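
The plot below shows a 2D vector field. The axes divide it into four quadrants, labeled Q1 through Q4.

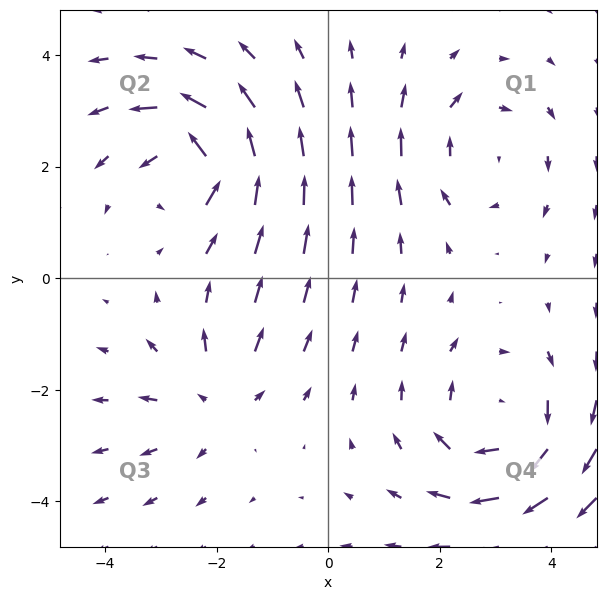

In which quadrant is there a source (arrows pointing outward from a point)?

The source sits at approximately (-2.0, -2.2), which lies in quadrant Q3. The divergence there is about +3, positive as expected for a source.

Q3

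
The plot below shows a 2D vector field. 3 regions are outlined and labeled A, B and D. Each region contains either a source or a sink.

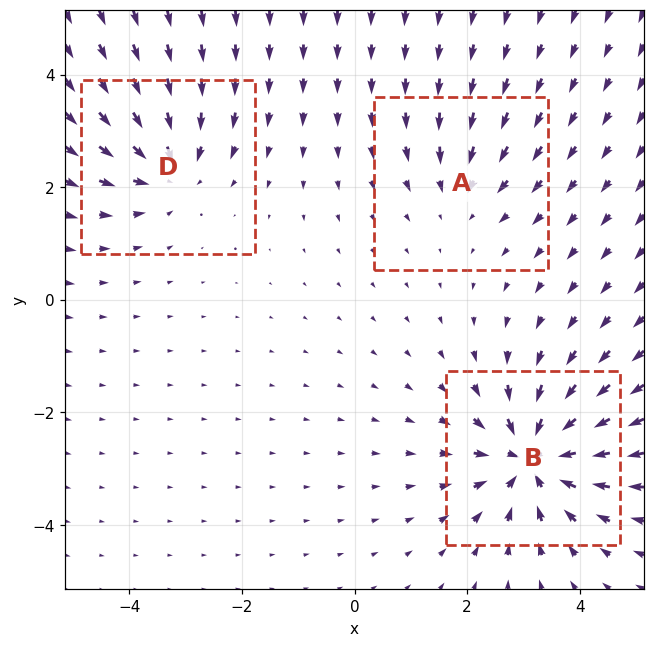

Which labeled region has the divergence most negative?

B

Divergence at each region's feature centre — A: about -2, B: about -6, D: about -4. Region B is most negative.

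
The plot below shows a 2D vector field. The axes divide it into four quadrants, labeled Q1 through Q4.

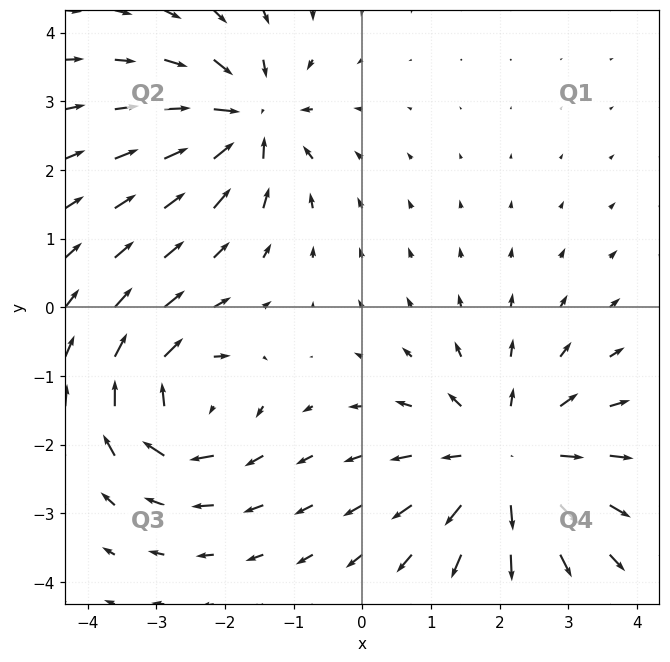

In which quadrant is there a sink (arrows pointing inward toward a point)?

Q2

The sink sits at approximately (-1.7, 2.7), which lies in quadrant Q2. The divergence there is about -5, negative as expected for a sink.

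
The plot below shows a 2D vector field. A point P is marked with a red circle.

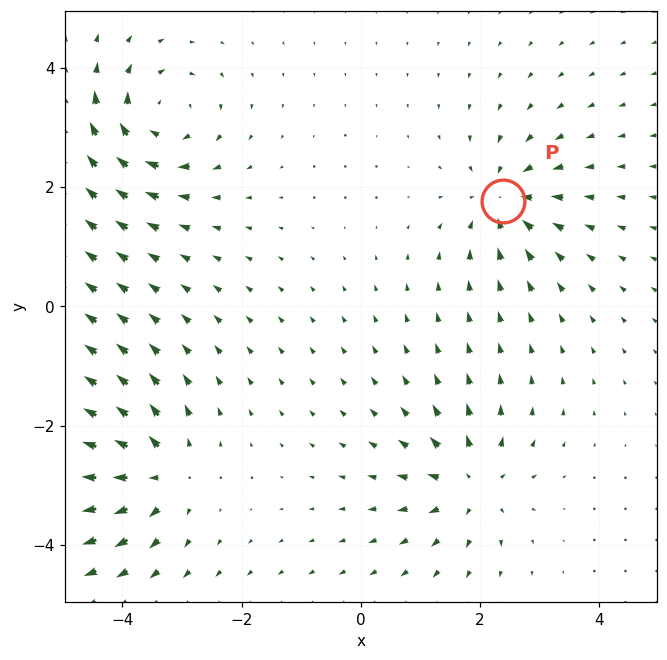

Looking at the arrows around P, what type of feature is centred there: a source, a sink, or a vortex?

At P (2.4, 1.8) the arrows converge inward. Divergence about -5, curl ≈0 — negative divergence with near-zero curl is a sink.

sink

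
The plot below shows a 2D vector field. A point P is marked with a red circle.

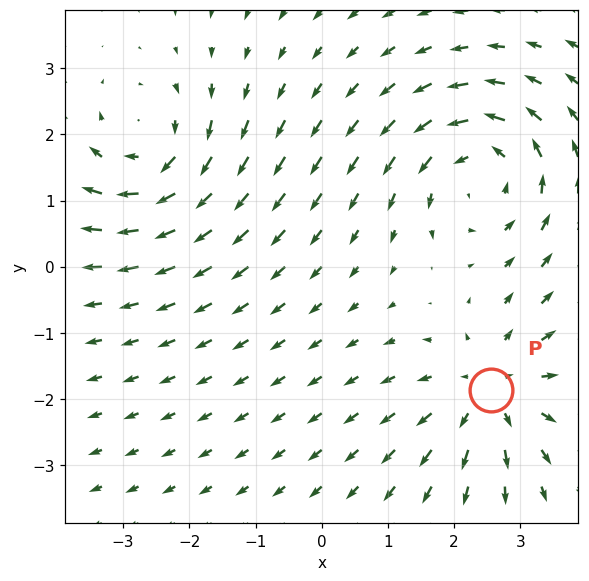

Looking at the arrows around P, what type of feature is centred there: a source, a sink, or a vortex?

At P (2.6, -1.9) the arrows spread outward. Divergence about +3, curl ≈0 — positive divergence with near-zero curl is a source.

source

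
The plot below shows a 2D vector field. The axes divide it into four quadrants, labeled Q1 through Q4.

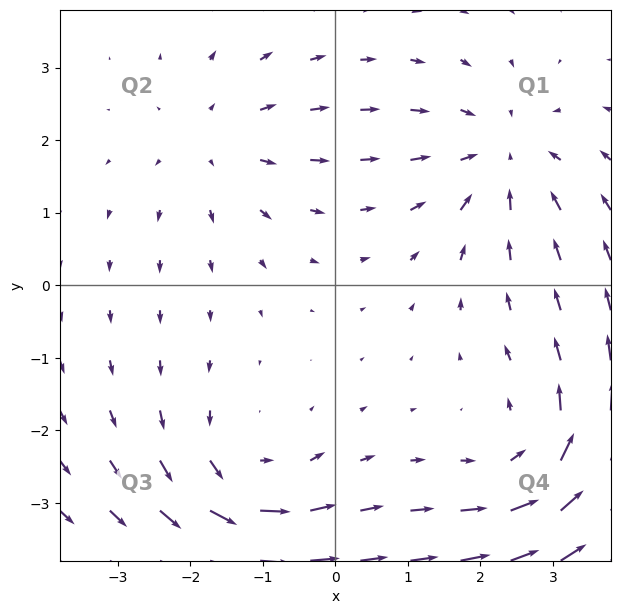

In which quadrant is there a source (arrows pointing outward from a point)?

The source sits at approximately (-1.6, 2.0), which lies in quadrant Q2. The divergence there is about +2, positive as expected for a source.

Q2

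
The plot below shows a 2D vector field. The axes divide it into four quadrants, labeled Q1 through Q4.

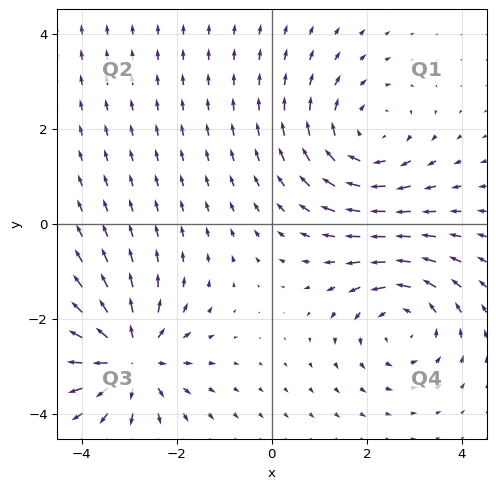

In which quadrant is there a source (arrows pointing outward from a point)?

Q3

The source sits at approximately (-3.0, -2.8), which lies in quadrant Q3. The divergence there is about +5, positive as expected for a source.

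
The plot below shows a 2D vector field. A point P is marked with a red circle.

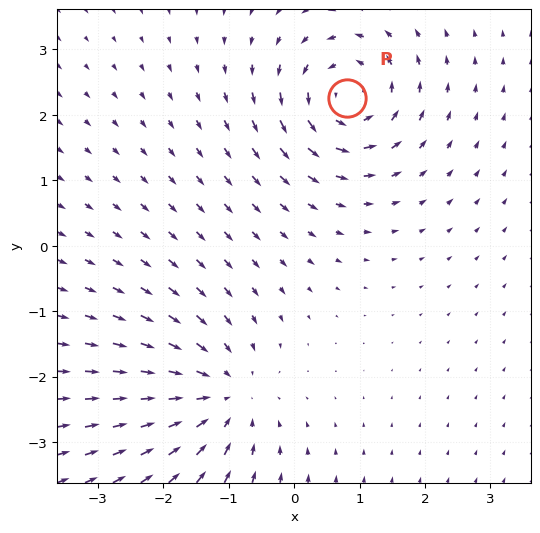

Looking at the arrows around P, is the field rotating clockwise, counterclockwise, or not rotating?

counterclockwise

Near P at (0.8, 2.3) the arrows circulate counterclockwise. The curl (z-component) there is about +6; positive curl means counterclockwise rotation.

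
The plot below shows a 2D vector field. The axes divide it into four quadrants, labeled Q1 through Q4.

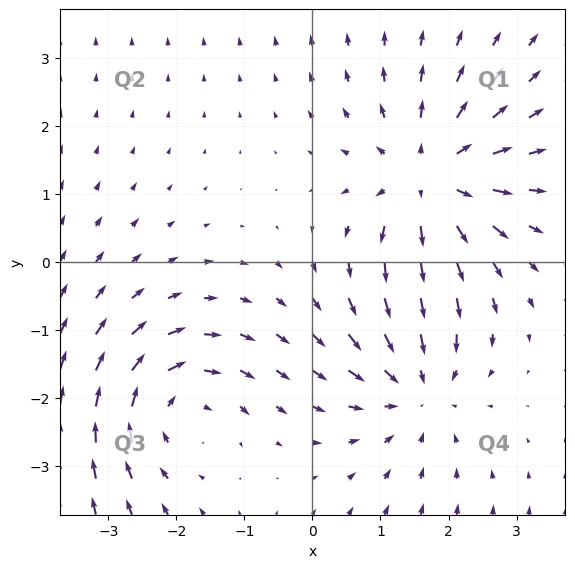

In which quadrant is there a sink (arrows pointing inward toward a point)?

Q4

The sink sits at approximately (1.5, -1.8), which lies in quadrant Q4. The divergence there is about -3, negative as expected for a sink.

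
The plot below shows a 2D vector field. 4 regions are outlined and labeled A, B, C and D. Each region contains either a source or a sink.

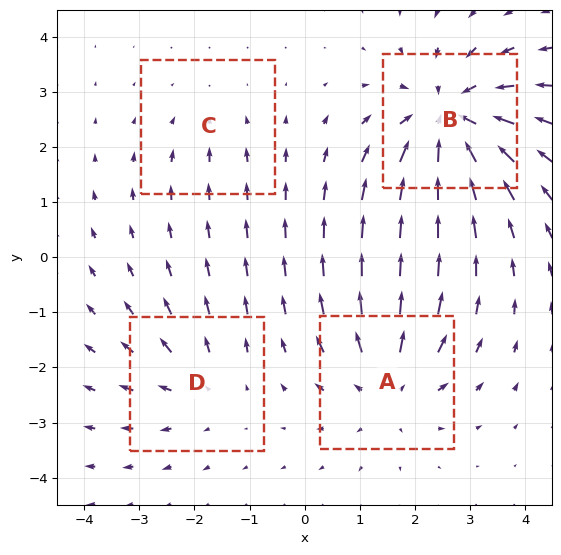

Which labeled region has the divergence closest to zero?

C

Divergence at each region's feature centre — A: about +4, B: about -6, C: about -2, D: about +3. Region C is closest to zero.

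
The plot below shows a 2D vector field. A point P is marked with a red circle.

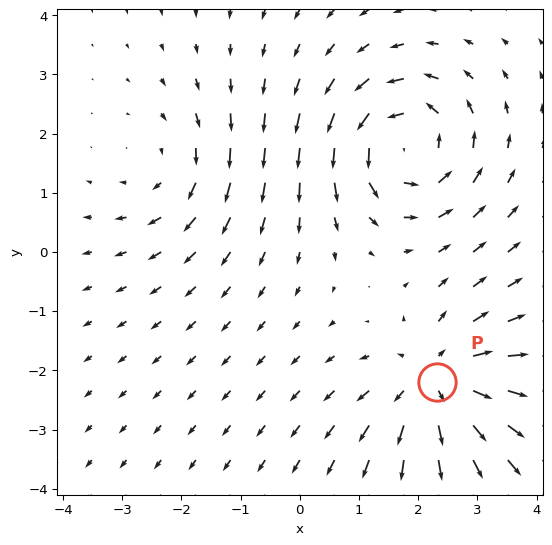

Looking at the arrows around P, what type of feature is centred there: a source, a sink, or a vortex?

source

At P (2.3, -2.2) the arrows spread outward. Divergence about +5, curl ≈0 — positive divergence with near-zero curl is a source.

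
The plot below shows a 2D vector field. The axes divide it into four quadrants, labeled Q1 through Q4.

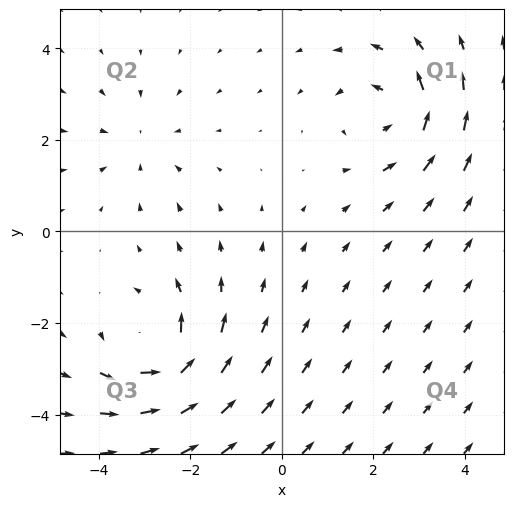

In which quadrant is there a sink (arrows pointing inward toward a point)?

Q2

The sink sits at approximately (-3.1, 1.9), which lies in quadrant Q2. The divergence there is about -2, negative as expected for a sink.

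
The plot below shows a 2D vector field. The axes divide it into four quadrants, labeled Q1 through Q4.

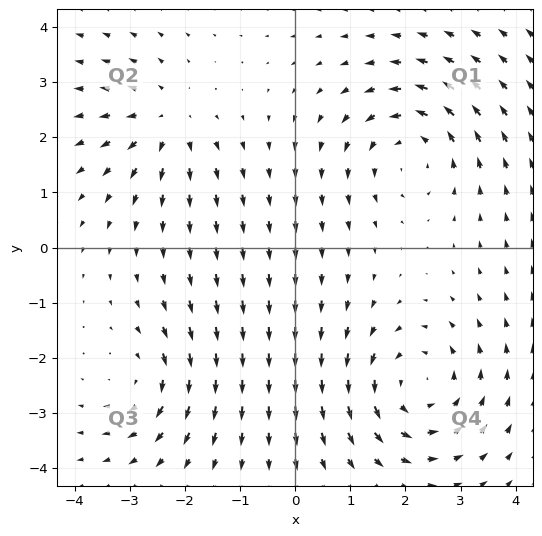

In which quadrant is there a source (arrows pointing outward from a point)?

Q2

The source sits at approximately (-2.4, 2.3), which lies in quadrant Q2. The divergence there is about +3, positive as expected for a source.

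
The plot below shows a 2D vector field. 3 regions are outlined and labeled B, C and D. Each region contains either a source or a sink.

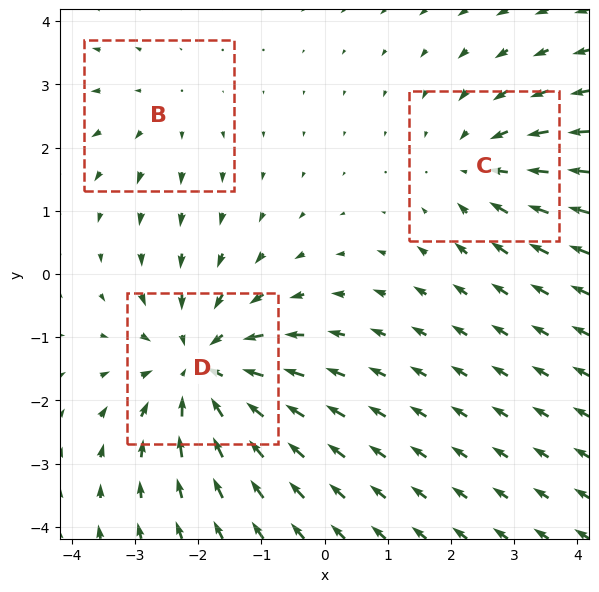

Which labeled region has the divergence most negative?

Divergence at each region's feature centre — B: about +2, C: about -3, D: about -4. Region D is most negative.

D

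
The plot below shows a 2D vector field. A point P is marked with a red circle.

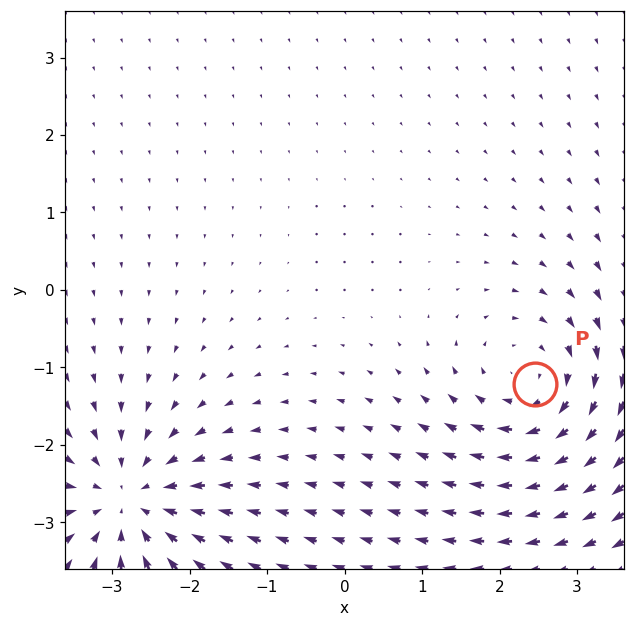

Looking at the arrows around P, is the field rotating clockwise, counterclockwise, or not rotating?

Near P at (2.5, -1.2) the arrows circulate clockwise. The curl (z-component) there is about -4; negative curl means clockwise rotation.

clockwise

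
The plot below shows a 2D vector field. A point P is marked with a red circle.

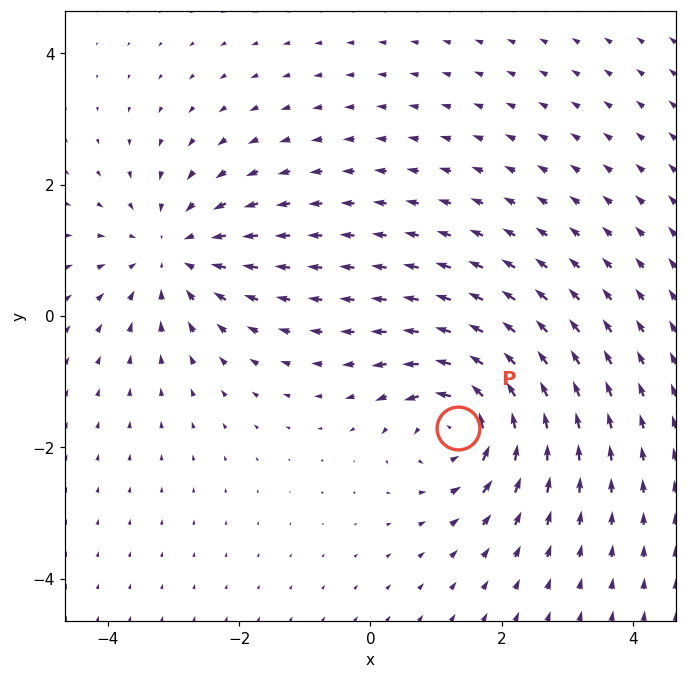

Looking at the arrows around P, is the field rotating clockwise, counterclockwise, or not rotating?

Near P at (1.3, -1.7) the arrows circulate counterclockwise. The curl (z-component) there is about +7; positive curl means counterclockwise rotation.

counterclockwise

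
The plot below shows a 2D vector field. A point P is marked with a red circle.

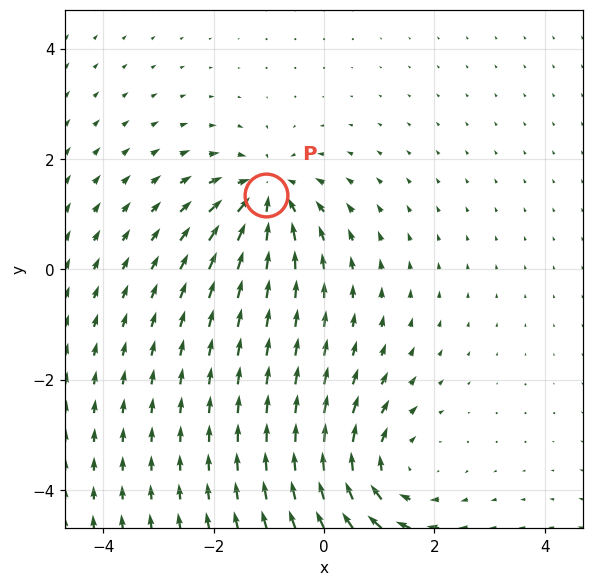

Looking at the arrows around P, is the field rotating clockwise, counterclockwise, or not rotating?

Near P at (-1.1, 1.3) the arrows show no circulation. The curl there is ≈0.

not rotating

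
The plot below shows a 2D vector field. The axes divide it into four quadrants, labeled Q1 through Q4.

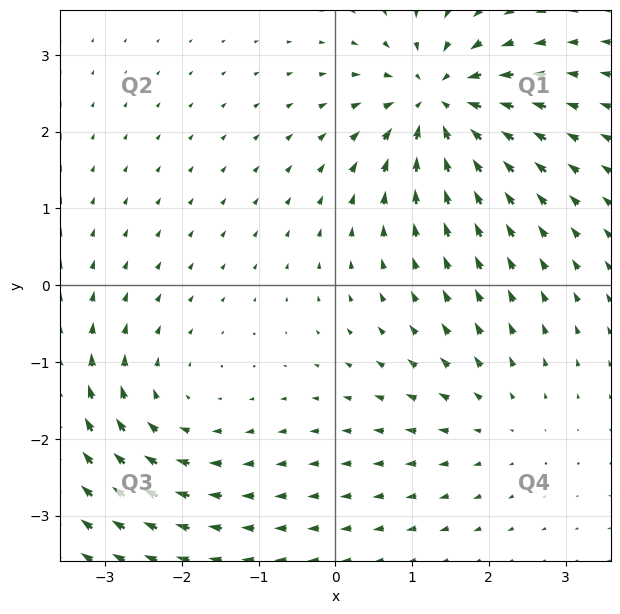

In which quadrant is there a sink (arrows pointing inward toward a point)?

The sink sits at approximately (1.3, 2.4), which lies in quadrant Q1. The divergence there is about -6, negative as expected for a sink.

Q1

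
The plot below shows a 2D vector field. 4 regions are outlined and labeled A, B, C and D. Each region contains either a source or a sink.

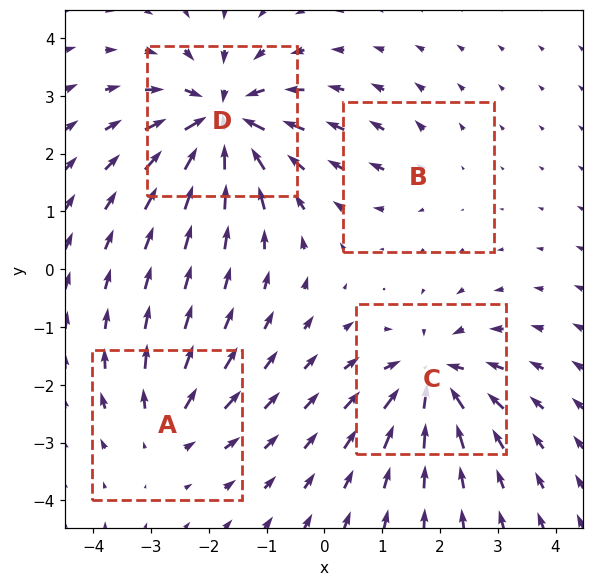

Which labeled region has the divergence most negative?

Divergence at each region's feature centre — A: about +4, B: about +2, C: about -6, D: about -8. Region D is most negative.

D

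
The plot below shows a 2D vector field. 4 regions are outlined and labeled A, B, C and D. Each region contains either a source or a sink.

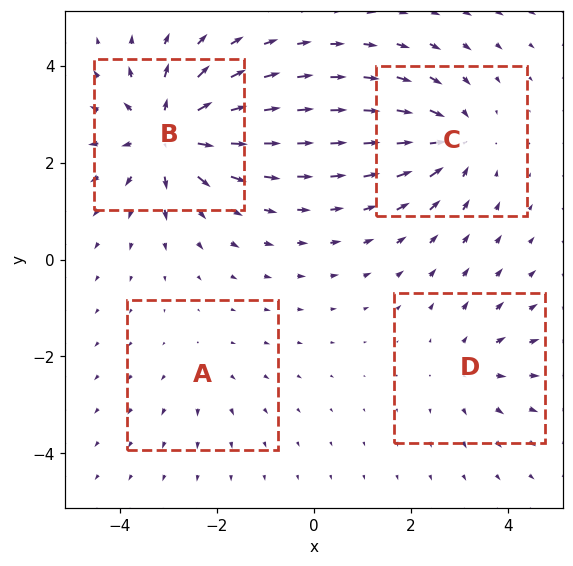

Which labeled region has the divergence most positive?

Divergence at each region's feature centre — A: about +2, B: about +7, C: about -5, D: about +3. Region B is most positive.

B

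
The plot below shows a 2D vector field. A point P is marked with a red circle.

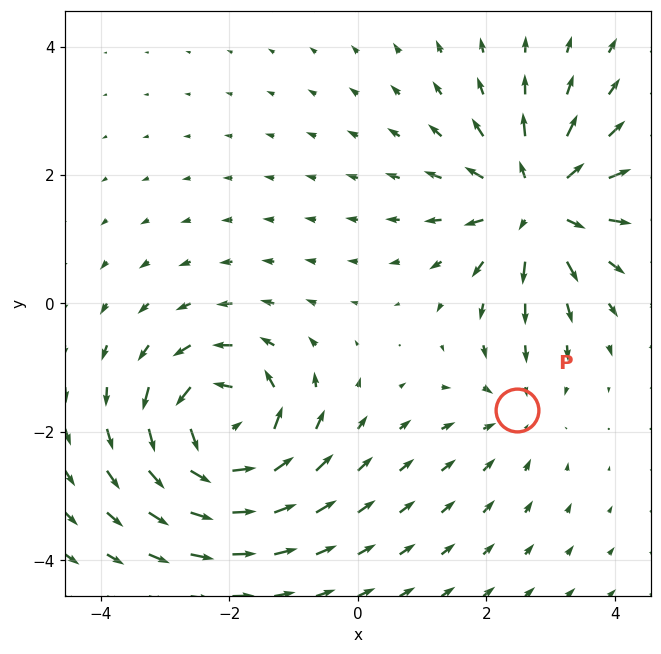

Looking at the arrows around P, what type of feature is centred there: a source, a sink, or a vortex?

sink

At P (2.5, -1.7) the arrows converge inward. Divergence about -2, curl ≈0 — negative divergence with near-zero curl is a sink.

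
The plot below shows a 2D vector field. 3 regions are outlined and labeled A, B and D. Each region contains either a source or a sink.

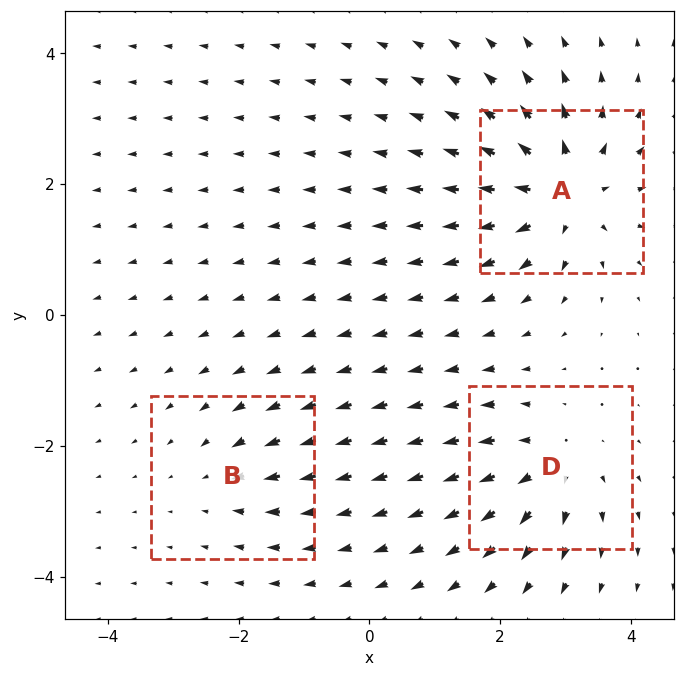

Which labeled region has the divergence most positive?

Divergence at each region's feature centre — A: about +6, B: about -2, D: about +4. Region A is most positive.

A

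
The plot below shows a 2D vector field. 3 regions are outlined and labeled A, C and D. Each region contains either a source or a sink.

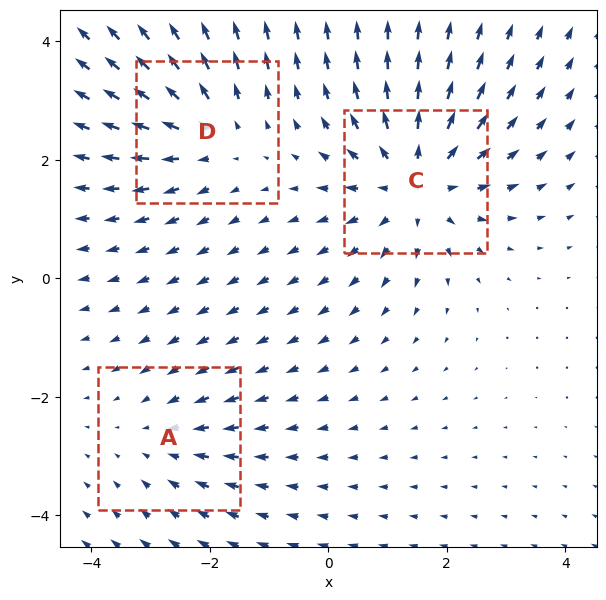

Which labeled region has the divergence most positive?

C

Divergence at each region's feature centre — A: about -2, C: about +4, D: about +3. Region C is most positive.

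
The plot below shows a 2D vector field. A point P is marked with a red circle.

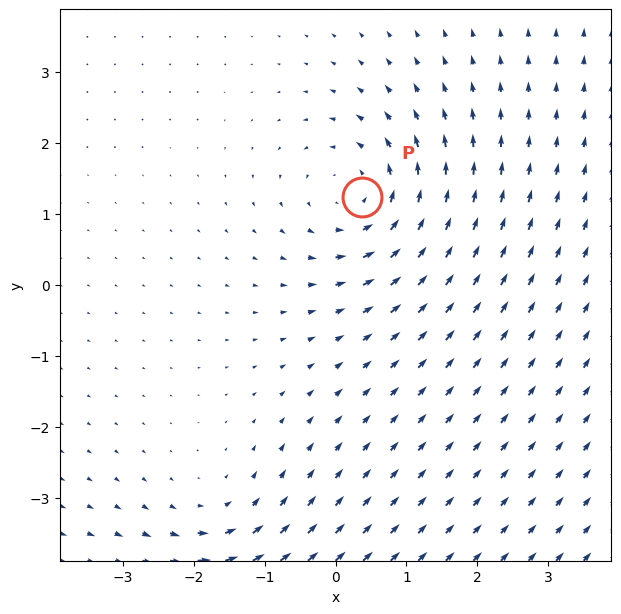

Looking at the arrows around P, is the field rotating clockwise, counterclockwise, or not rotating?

Near P at (0.4, 1.2) the arrows circulate counterclockwise. The curl (z-component) there is about +4; positive curl means counterclockwise rotation.

counterclockwise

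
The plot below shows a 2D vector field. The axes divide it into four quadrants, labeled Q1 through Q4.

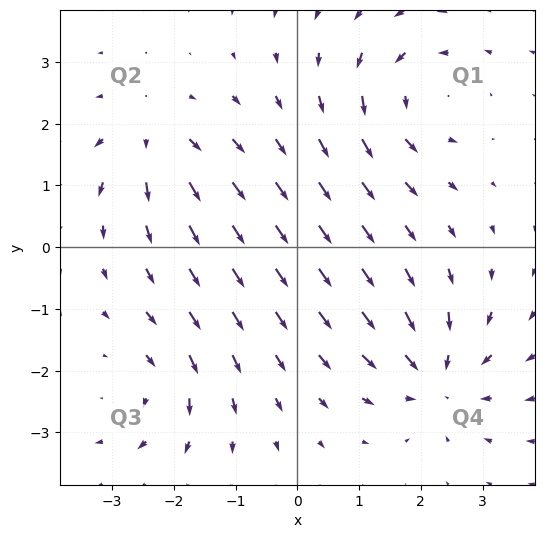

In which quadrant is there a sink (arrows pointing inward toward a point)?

The sink sits at approximately (2.3, -2.1), which lies in quadrant Q4. The divergence there is about -6, negative as expected for a sink.

Q4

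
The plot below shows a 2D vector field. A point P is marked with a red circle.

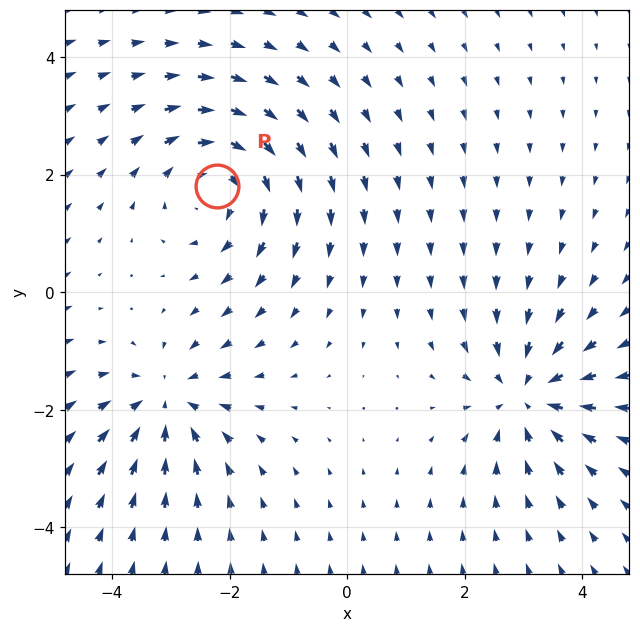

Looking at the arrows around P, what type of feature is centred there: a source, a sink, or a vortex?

vortex

At P (-2.2, 1.8) the arrows circulate clockwise. Divergence ≈0, curl about -4 — near-zero divergence with nonzero curl is a vortex.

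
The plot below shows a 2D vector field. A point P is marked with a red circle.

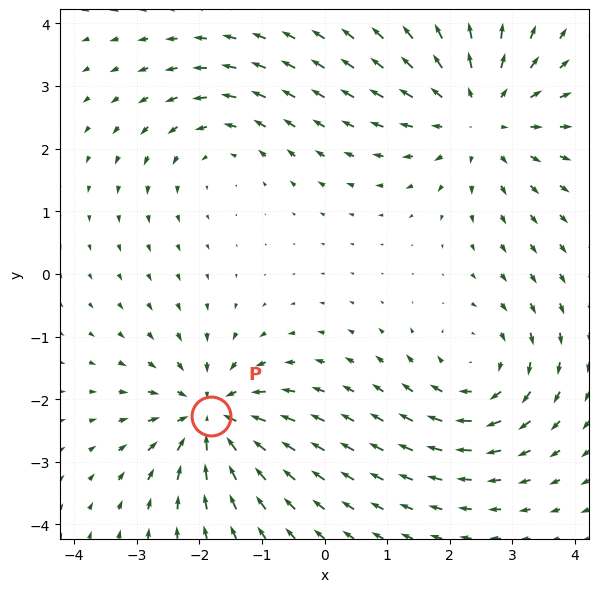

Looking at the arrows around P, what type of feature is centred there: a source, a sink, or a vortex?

At P (-1.8, -2.3) the arrows converge inward. Divergence about -5, curl ≈0 — negative divergence with near-zero curl is a sink.

sink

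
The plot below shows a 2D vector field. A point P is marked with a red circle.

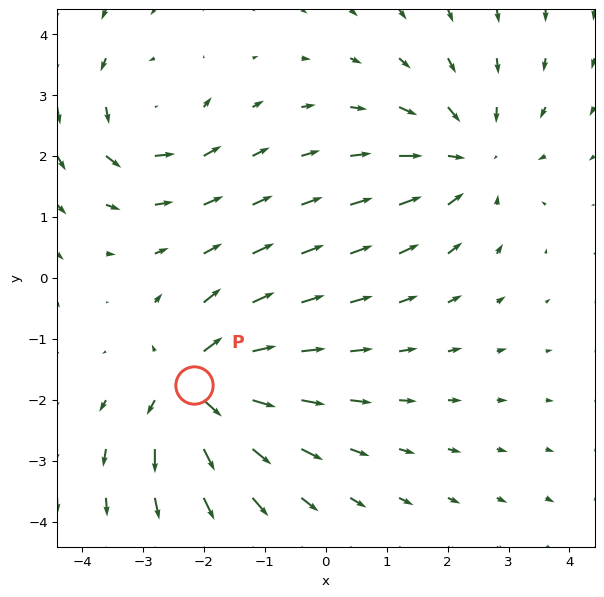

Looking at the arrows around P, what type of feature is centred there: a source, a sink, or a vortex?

source

At P (-2.2, -1.8) the arrows spread outward. Divergence about +6, curl ≈0 — positive divergence with near-zero curl is a source.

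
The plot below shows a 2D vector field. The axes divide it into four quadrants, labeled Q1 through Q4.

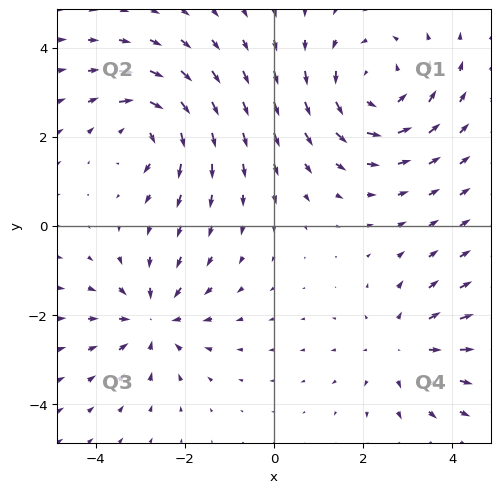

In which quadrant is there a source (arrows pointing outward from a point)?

Q4

The source sits at approximately (2.9, -2.7), which lies in quadrant Q4. The divergence there is about +3, positive as expected for a source.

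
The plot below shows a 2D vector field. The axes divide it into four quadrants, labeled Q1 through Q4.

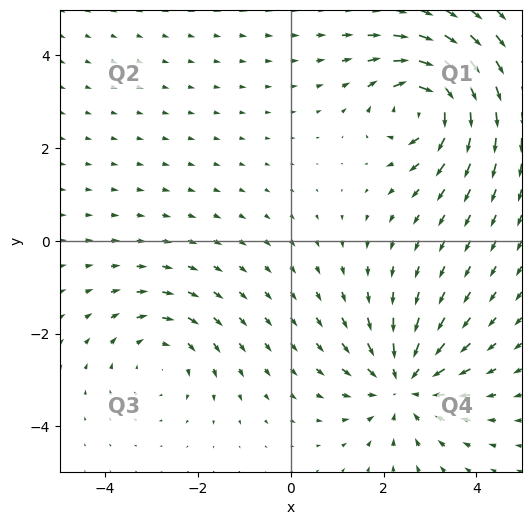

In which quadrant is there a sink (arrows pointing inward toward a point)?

Q4

The sink sits at approximately (2.4, -3.1), which lies in quadrant Q4. The divergence there is about -4, negative as expected for a sink.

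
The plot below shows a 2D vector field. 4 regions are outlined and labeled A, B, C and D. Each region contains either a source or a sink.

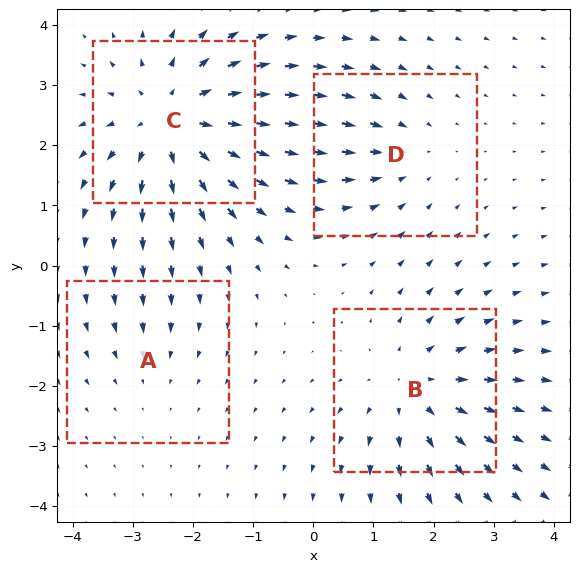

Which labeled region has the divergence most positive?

C

Divergence at each region's feature centre — A: about -2, B: about +4, C: about +5, D: about -2. Region C is most positive.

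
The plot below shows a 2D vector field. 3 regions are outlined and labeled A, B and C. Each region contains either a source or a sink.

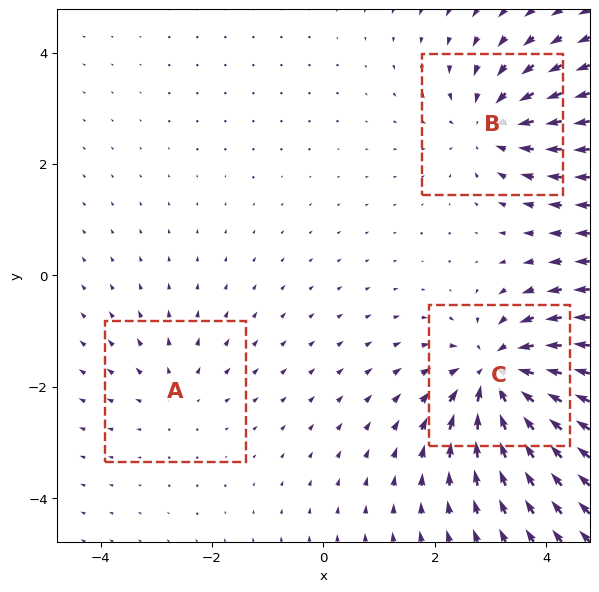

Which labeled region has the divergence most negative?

Divergence at each region's feature centre — A: about +2, B: about -3, C: about -5. Region C is most negative.

C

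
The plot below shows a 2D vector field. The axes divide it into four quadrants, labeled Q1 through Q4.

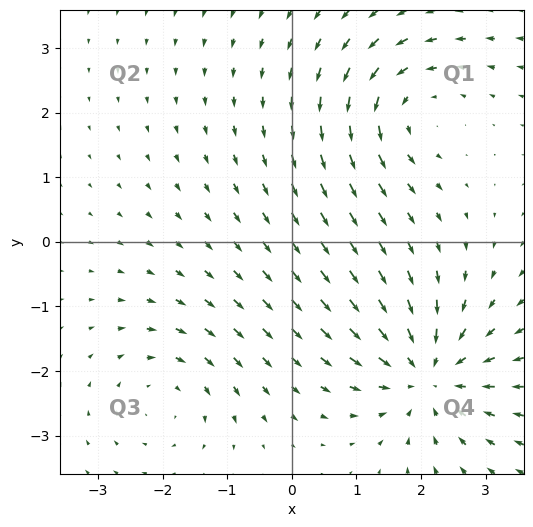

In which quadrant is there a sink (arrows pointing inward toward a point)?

The sink sits at approximately (2.1, -2.1), which lies in quadrant Q4. The divergence there is about -5, negative as expected for a sink.

Q4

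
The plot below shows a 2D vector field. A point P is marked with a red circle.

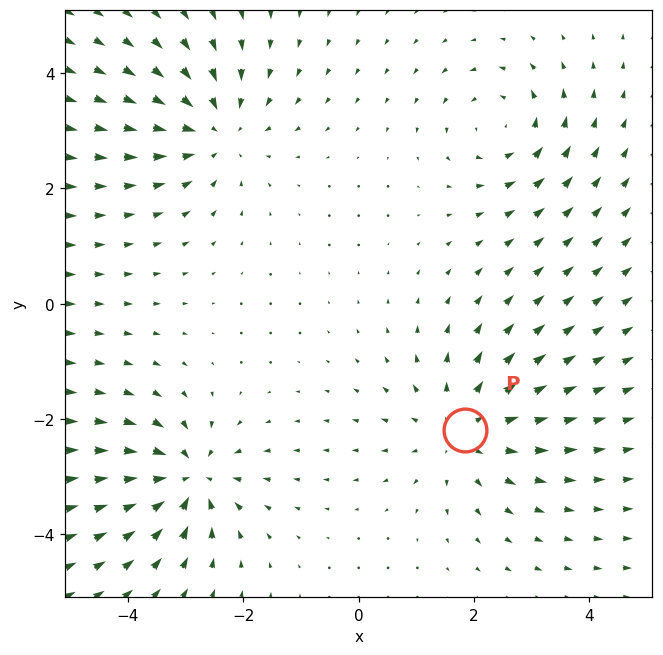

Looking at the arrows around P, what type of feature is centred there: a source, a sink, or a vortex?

source

At P (1.8, -2.2) the arrows spread outward. Divergence about +4, curl ≈0 — positive divergence with near-zero curl is a source.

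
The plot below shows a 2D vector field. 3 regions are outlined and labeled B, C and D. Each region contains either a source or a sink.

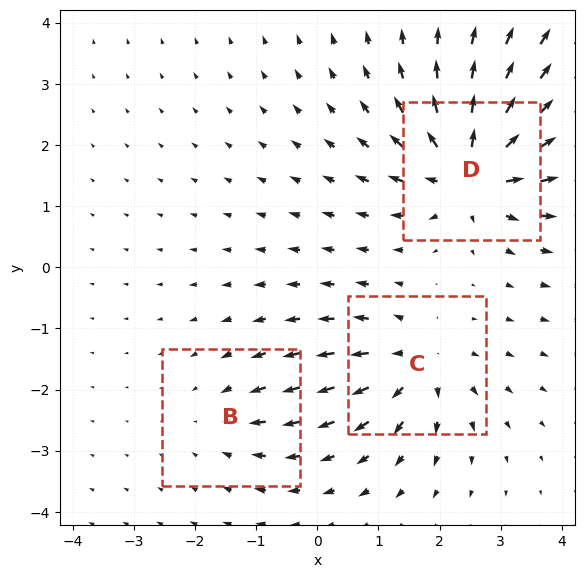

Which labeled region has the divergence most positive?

D

Divergence at each region's feature centre — B: about -2, C: about +4, D: about +6. Region D is most positive.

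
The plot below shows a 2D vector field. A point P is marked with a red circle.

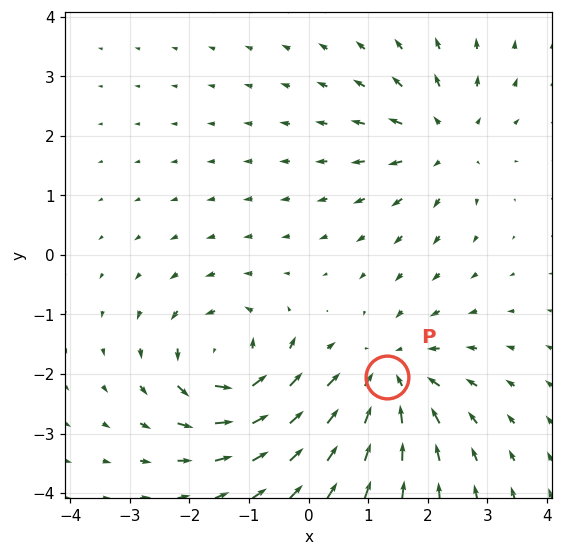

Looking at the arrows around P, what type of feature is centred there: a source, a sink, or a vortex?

At P (1.3, -2.0) the arrows converge inward. Divergence about -4, curl ≈0 — negative divergence with near-zero curl is a sink.

sink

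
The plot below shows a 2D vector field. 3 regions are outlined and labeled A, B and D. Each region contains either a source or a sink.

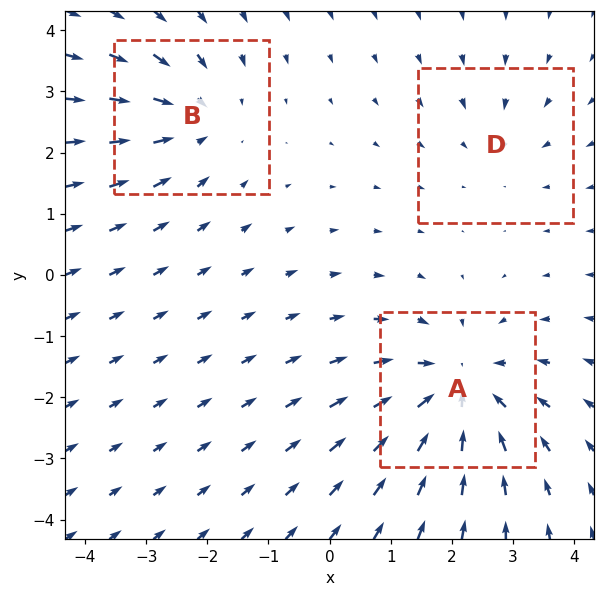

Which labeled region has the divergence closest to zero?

D

Divergence at each region's feature centre — A: about -4, B: about -3, D: about -2. Region D is closest to zero.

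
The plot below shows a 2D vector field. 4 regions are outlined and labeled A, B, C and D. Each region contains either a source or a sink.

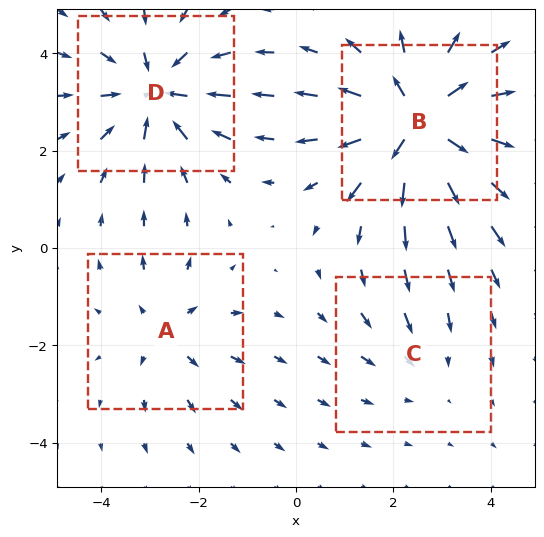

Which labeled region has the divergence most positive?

B

Divergence at each region's feature centre — A: about +3, B: about +7, C: about -2, D: about -5. Region B is most positive.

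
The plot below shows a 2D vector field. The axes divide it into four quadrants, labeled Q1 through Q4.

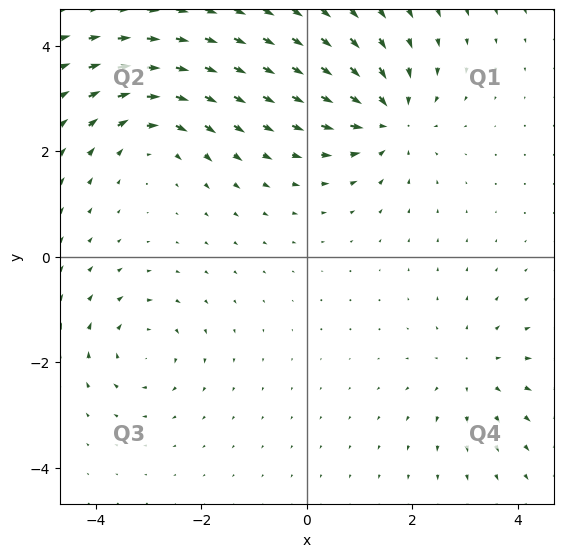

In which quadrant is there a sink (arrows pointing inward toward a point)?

Q1

The sink sits at approximately (1.6, 2.6), which lies in quadrant Q1. The divergence there is about -5, negative as expected for a sink.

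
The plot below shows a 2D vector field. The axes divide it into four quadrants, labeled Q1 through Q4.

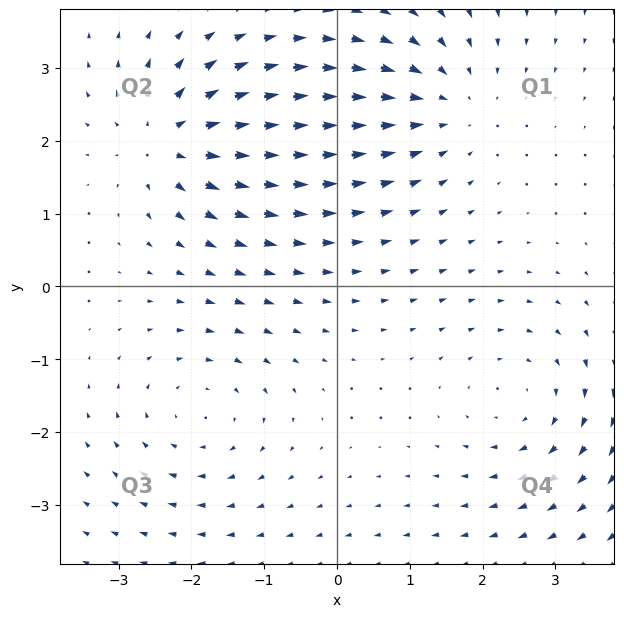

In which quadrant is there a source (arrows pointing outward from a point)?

The source sits at approximately (-2.3, 2.0), which lies in quadrant Q2. The divergence there is about +5, positive as expected for a source.

Q2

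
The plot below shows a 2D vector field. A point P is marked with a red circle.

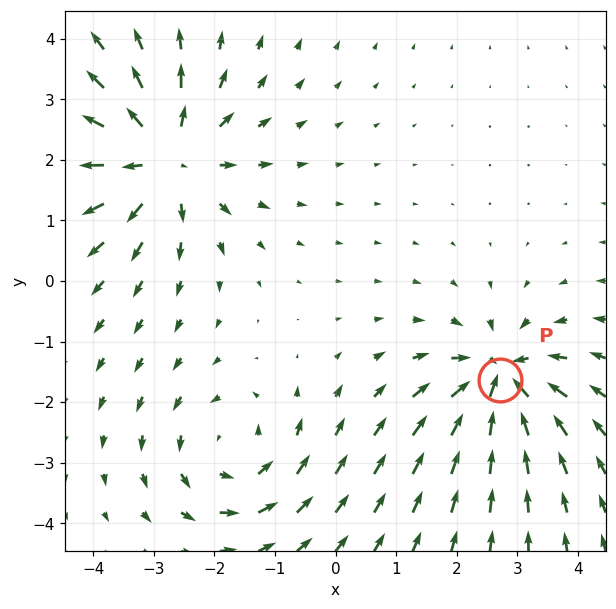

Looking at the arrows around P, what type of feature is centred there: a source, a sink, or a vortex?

sink

At P (2.7, -1.6) the arrows converge inward. Divergence about -6, curl ≈0 — negative divergence with near-zero curl is a sink.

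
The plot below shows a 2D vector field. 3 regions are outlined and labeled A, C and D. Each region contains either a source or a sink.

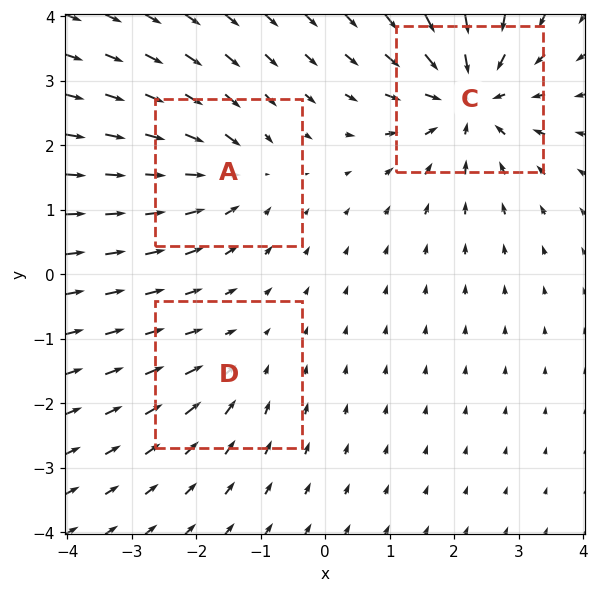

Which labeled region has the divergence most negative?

Divergence at each region's feature centre — A: about -4, C: about -6, D: about -2. Region C is most negative.

C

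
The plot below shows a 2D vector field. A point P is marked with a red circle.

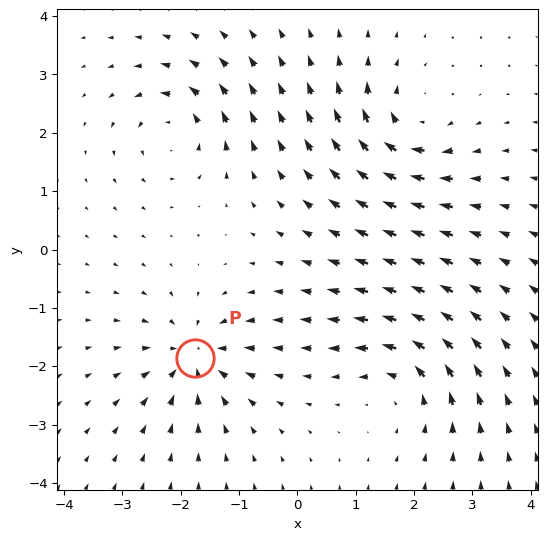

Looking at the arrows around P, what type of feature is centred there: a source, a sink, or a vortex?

sink

At P (-1.8, -1.9) the arrows converge inward. Divergence about -5, curl ≈0 — negative divergence with near-zero curl is a sink.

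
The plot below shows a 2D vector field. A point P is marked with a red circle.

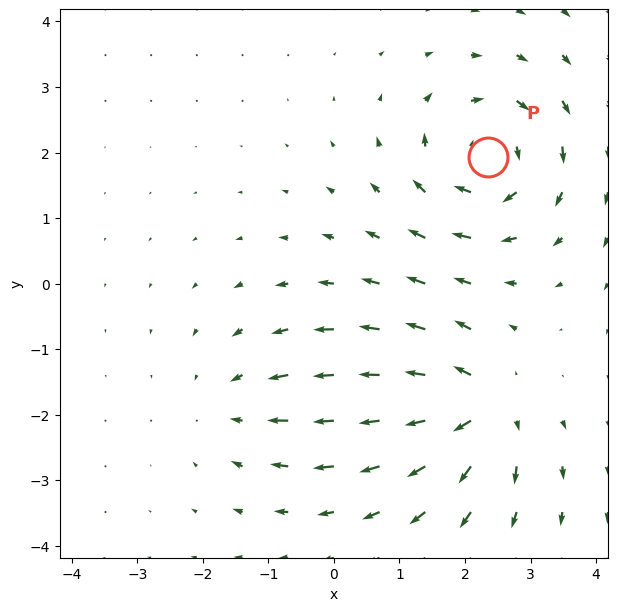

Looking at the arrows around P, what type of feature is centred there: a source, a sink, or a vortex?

vortex

At P (2.4, 1.9) the arrows circulate clockwise. Divergence ≈0, curl about -5 — near-zero divergence with nonzero curl is a vortex.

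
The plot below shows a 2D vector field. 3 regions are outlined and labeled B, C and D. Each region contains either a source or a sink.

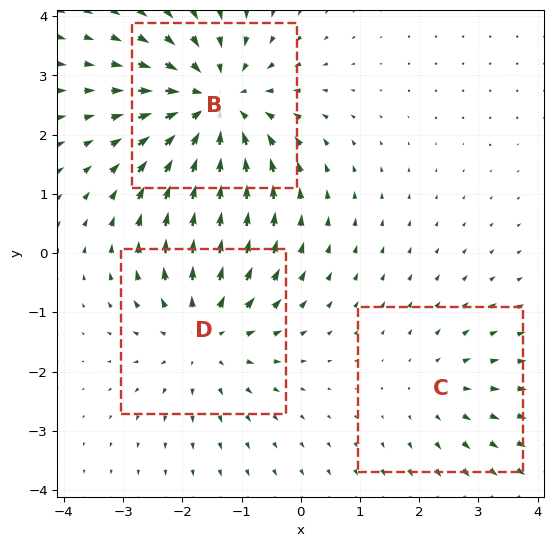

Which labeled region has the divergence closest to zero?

C

Divergence at each region's feature centre — B: about -4, C: about +2, D: about +3. Region C is closest to zero.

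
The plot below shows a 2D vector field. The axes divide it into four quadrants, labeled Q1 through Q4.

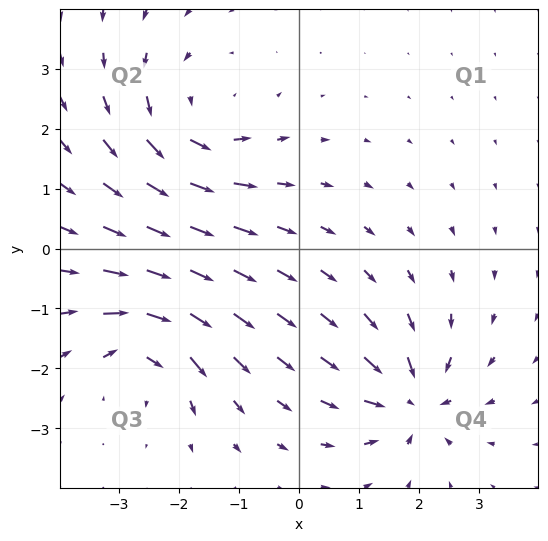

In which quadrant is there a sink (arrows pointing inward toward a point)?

The sink sits at approximately (1.9, -2.5), which lies in quadrant Q4. The divergence there is about -5, negative as expected for a sink.

Q4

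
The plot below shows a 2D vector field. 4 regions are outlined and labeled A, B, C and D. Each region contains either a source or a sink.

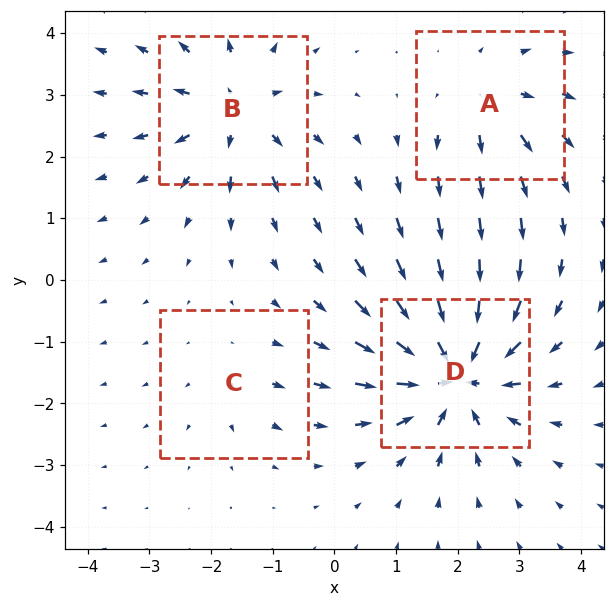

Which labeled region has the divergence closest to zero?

C

Divergence at each region's feature centre — A: about +4, B: about +5, C: about +2, D: about -8. Region C is closest to zero.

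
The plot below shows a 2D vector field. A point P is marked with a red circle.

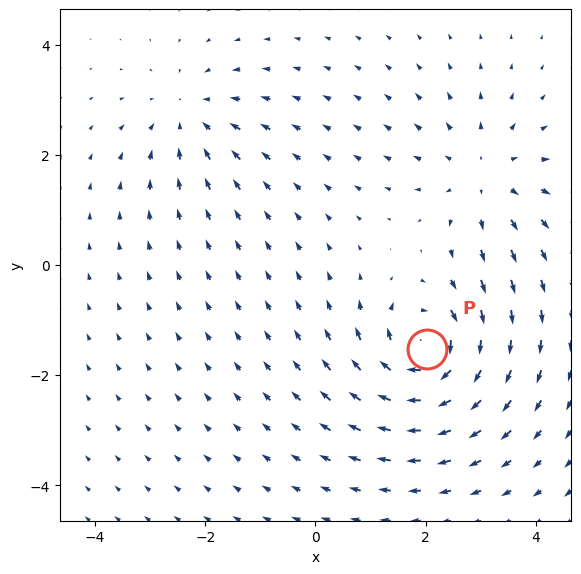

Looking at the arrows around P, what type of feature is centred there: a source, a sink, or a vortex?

At P (2.0, -1.5) the arrows circulate clockwise. Divergence ≈0, curl about -7 — near-zero divergence with nonzero curl is a vortex.

vortex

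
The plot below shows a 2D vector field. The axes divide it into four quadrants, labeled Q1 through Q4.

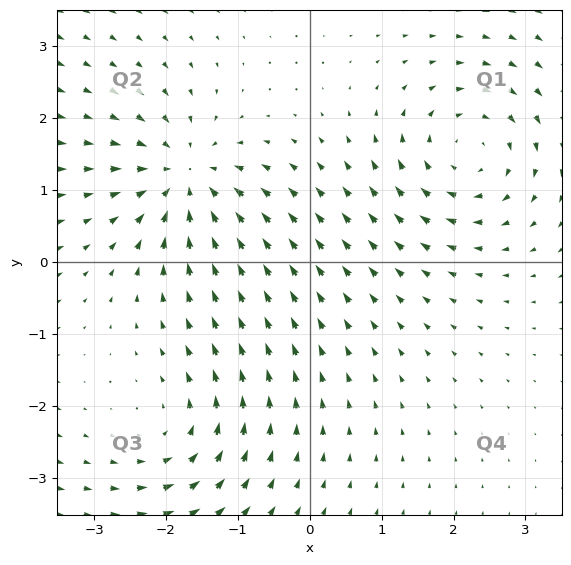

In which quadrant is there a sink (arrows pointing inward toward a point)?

The sink sits at approximately (-1.7, 1.2), which lies in quadrant Q2. The divergence there is about -5, negative as expected for a sink.

Q2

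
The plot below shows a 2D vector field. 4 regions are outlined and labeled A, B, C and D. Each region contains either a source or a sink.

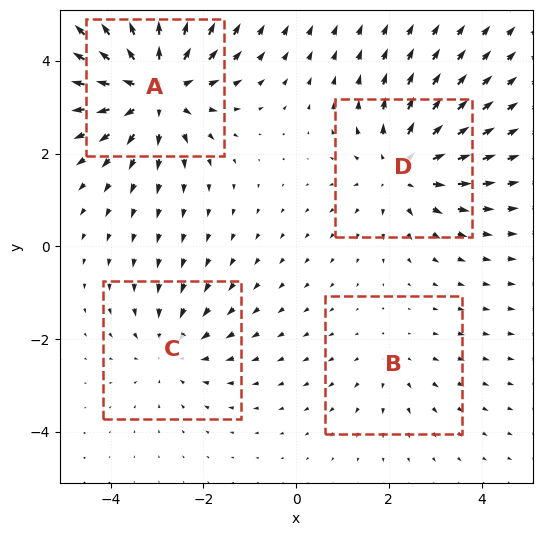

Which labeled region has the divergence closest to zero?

Divergence at each region's feature centre — A: about +6, B: about +2, C: about -3, D: about +4. Region B is closest to zero.

B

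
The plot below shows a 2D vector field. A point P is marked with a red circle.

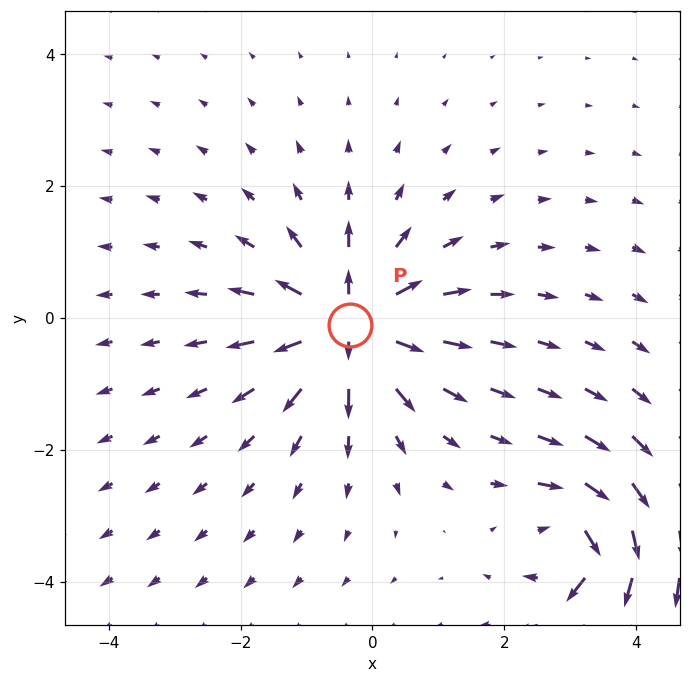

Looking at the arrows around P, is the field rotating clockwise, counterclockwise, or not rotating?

not rotating

Near P at (-0.3, -0.1) the arrows show no circulation. The curl there is ≈0.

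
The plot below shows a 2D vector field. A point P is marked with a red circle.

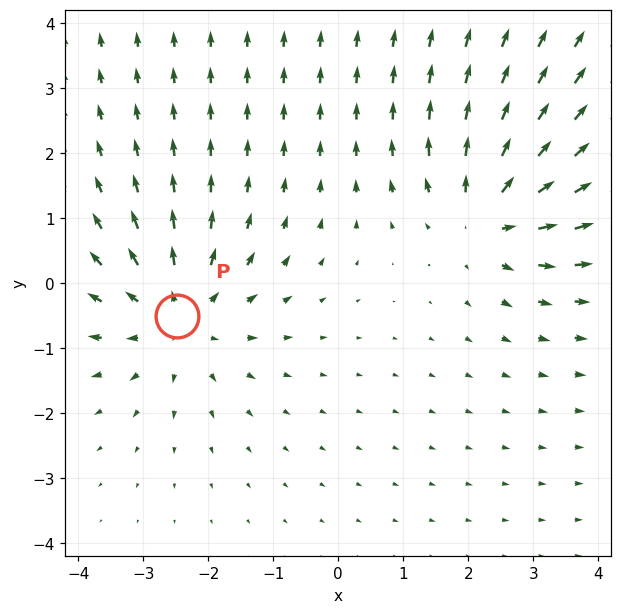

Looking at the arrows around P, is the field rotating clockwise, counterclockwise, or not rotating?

not rotating

Near P at (-2.5, -0.5) the arrows show no circulation. The curl there is ≈0.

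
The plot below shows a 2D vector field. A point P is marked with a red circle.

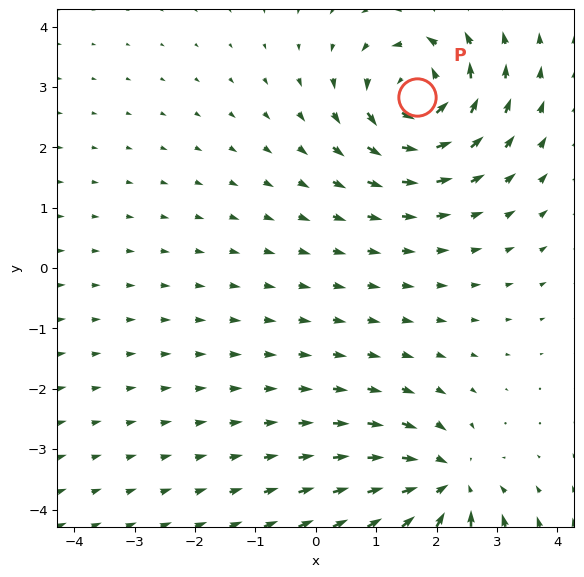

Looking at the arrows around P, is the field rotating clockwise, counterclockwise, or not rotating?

Near P at (1.7, 2.8) the arrows circulate counterclockwise. The curl (z-component) there is about +4; positive curl means counterclockwise rotation.

counterclockwise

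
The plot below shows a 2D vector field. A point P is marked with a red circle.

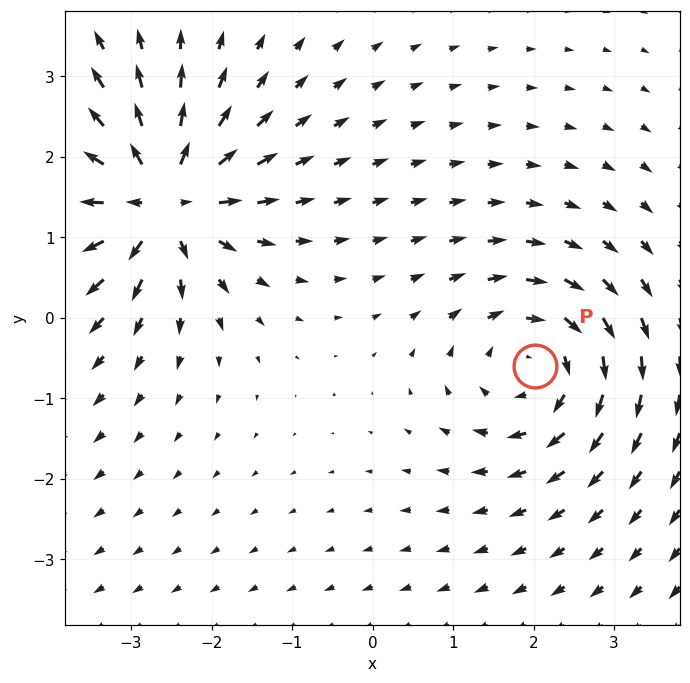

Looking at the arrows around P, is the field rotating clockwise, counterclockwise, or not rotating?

Near P at (2.0, -0.6) the arrows circulate clockwise. The curl (z-component) there is about -4; negative curl means clockwise rotation.

clockwise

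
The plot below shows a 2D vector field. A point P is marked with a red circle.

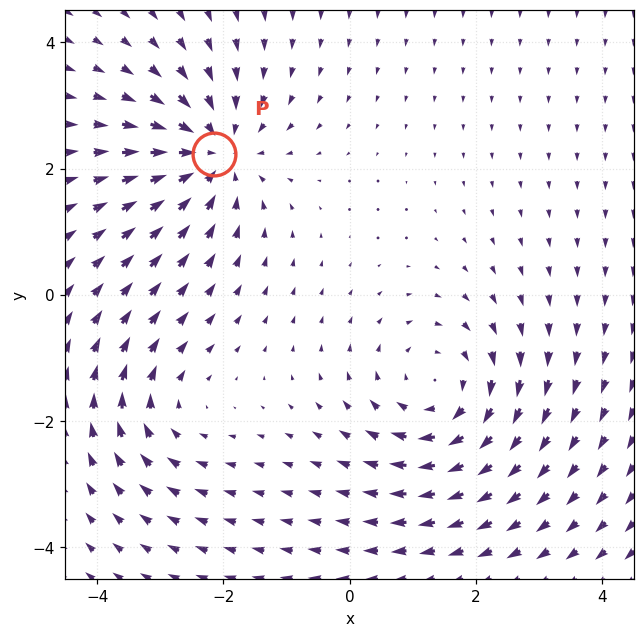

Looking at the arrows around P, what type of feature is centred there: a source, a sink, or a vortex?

At P (-2.1, 2.2) the arrows converge inward. Divergence about -5, curl ≈0 — negative divergence with near-zero curl is a sink.

sink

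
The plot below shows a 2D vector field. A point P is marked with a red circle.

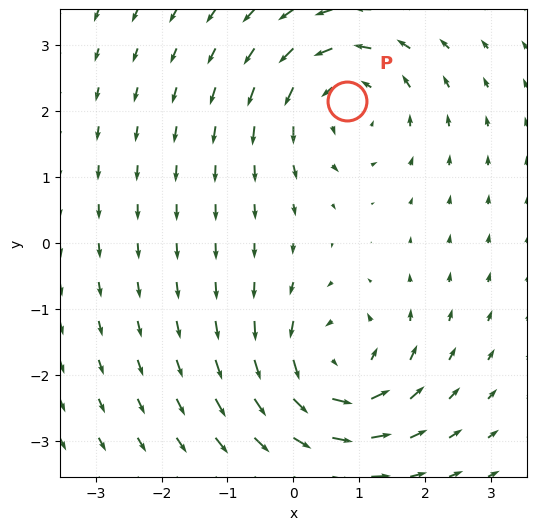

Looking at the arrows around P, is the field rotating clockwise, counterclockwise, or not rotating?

counterclockwise

Near P at (0.8, 2.2) the arrows circulate counterclockwise. The curl (z-component) there is about +4; positive curl means counterclockwise rotation.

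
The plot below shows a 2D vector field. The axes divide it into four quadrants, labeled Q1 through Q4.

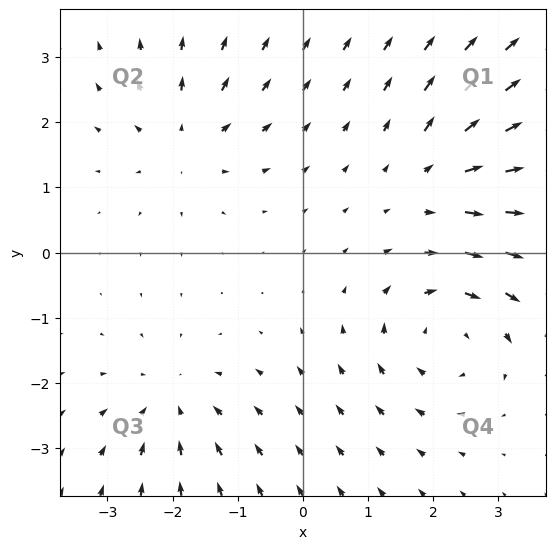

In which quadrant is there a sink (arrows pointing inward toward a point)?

Q3

The sink sits at approximately (-2.0, -2.3), which lies in quadrant Q3. The divergence there is about -3, negative as expected for a sink.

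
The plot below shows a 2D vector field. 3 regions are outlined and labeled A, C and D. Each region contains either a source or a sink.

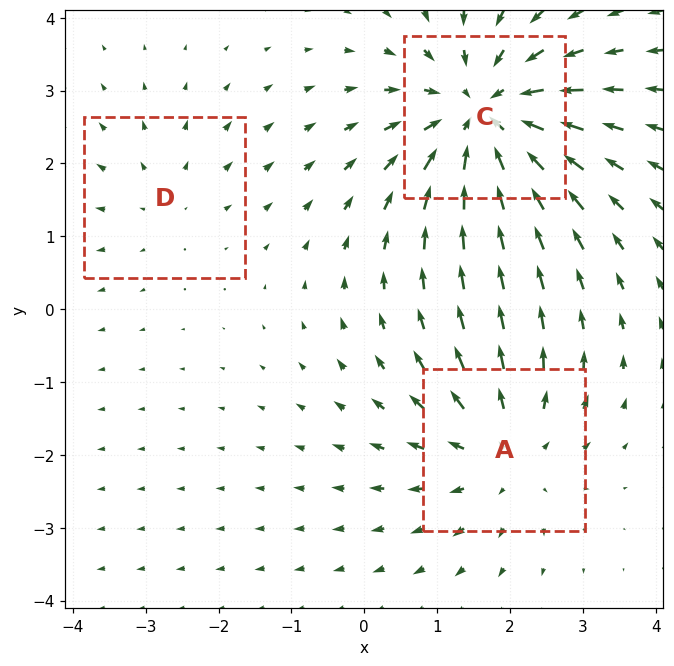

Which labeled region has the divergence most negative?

C

Divergence at each region's feature centre — A: about +3, C: about -5, D: about +2. Region C is most negative.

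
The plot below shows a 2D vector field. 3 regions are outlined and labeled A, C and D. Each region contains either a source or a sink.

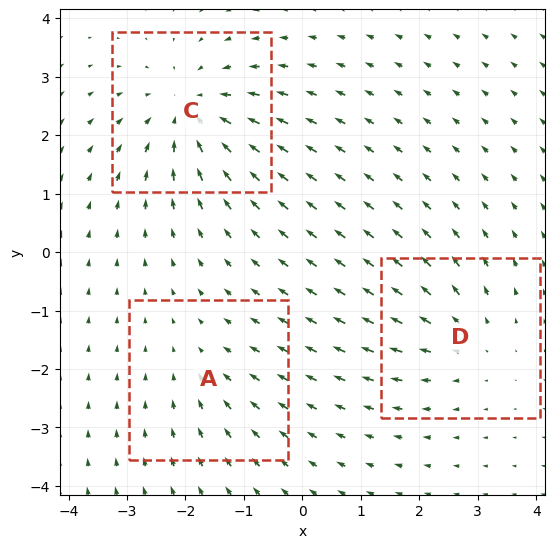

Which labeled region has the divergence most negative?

Divergence at each region's feature centre — A: about -2, C: about -4, D: about +3. Region C is most negative.

C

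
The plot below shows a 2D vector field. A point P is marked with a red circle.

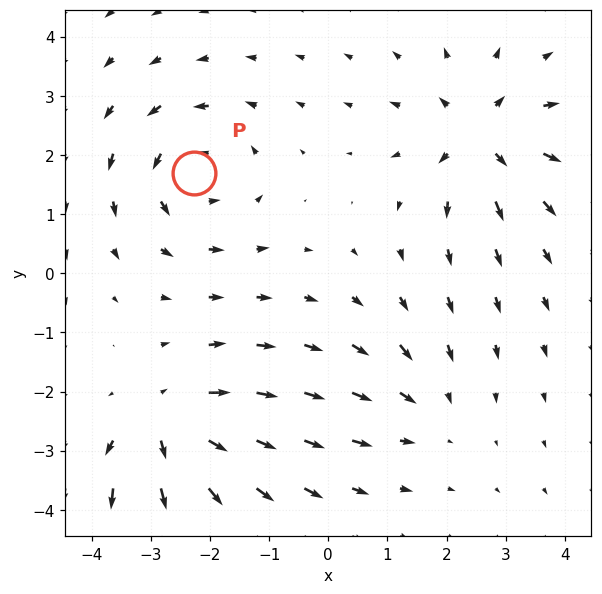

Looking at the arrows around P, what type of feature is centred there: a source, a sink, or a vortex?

vortex

At P (-2.3, 1.7) the arrows circulate counterclockwise. Divergence ≈0, curl about +5 — near-zero divergence with nonzero curl is a vortex.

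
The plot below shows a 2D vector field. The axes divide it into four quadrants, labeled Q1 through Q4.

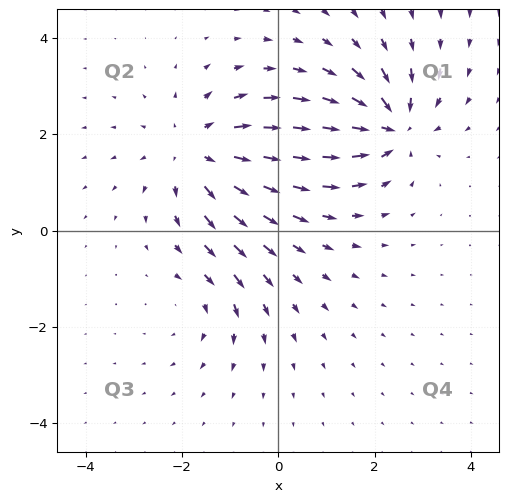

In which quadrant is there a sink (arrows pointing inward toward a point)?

The sink sits at approximately (2.4, 2.2), which lies in quadrant Q1. The divergence there is about -5, negative as expected for a sink.

Q1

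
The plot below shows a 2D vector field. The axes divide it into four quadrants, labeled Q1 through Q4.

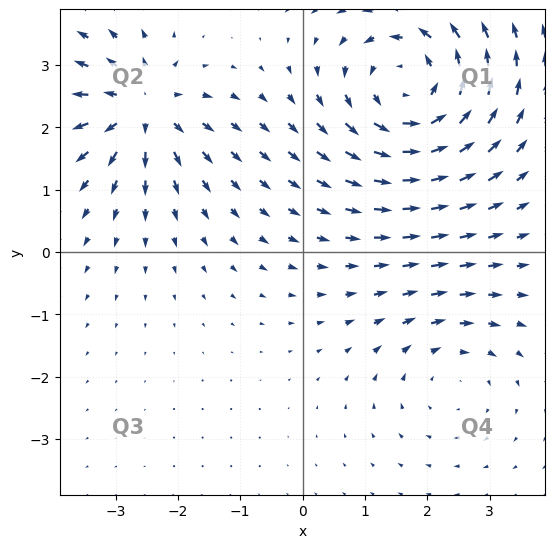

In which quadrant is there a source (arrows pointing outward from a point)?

Q2

The source sits at approximately (-2.6, 2.3), which lies in quadrant Q2. The divergence there is about +4, positive as expected for a source.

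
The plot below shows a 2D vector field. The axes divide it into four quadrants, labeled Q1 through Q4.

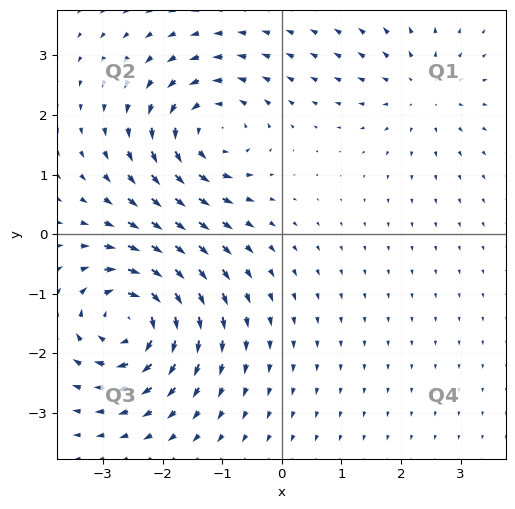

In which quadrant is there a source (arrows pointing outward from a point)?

The source sits at approximately (2.4, 2.4), which lies in quadrant Q1. The divergence there is about +3, positive as expected for a source.

Q1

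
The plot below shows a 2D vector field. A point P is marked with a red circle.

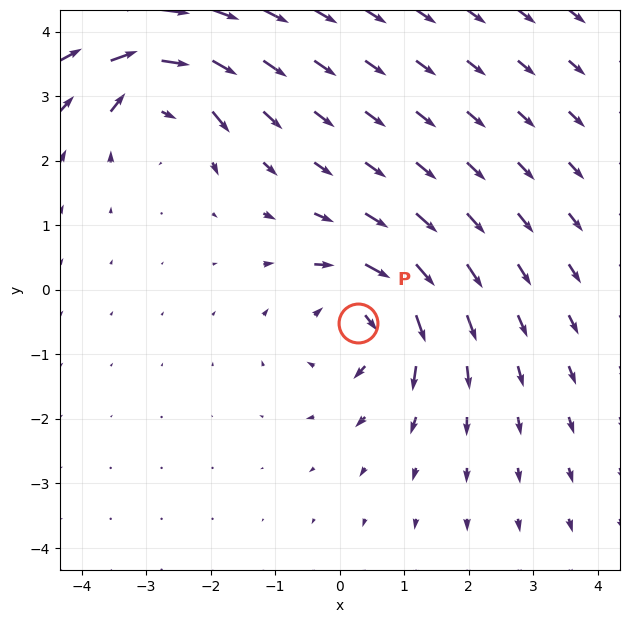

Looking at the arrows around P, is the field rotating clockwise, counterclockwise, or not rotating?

clockwise

Near P at (0.3, -0.5) the arrows circulate clockwise. The curl (z-component) there is about -3; negative curl means clockwise rotation.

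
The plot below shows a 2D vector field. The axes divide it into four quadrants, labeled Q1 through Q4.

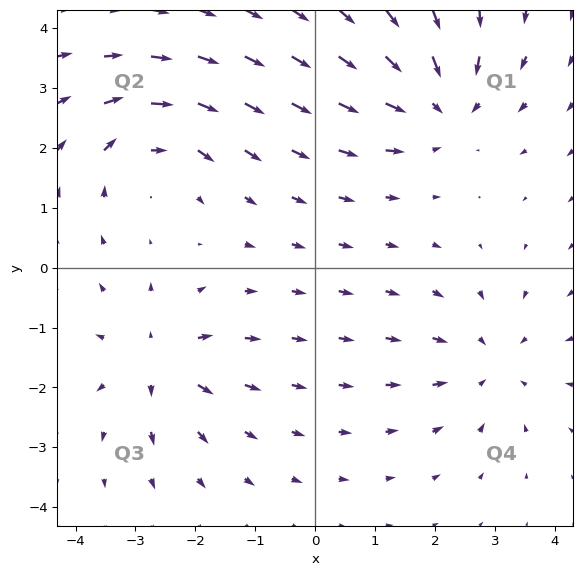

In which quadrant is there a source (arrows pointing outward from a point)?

The source sits at approximately (-2.6, -1.5), which lies in quadrant Q3. The divergence there is about +5, positive as expected for a source.

Q3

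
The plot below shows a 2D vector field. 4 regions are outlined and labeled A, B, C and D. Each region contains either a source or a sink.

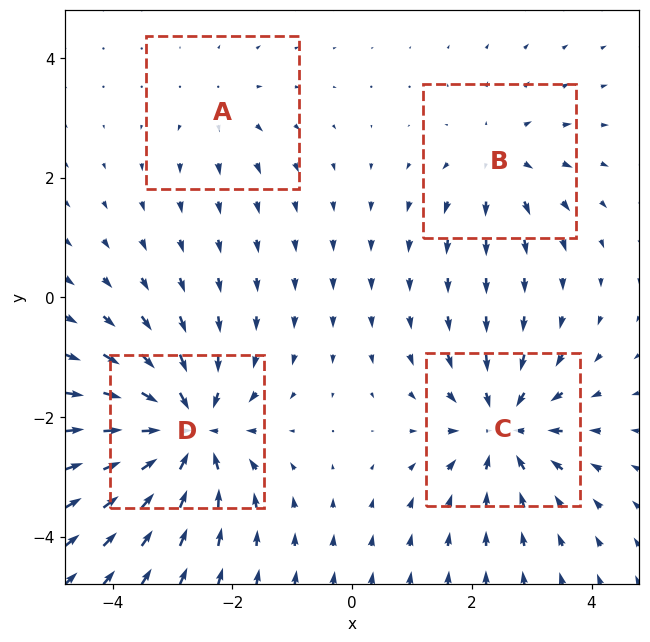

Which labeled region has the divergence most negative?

D

Divergence at each region's feature centre — A: about +2, B: about +3, C: about -5, D: about -7. Region D is most negative.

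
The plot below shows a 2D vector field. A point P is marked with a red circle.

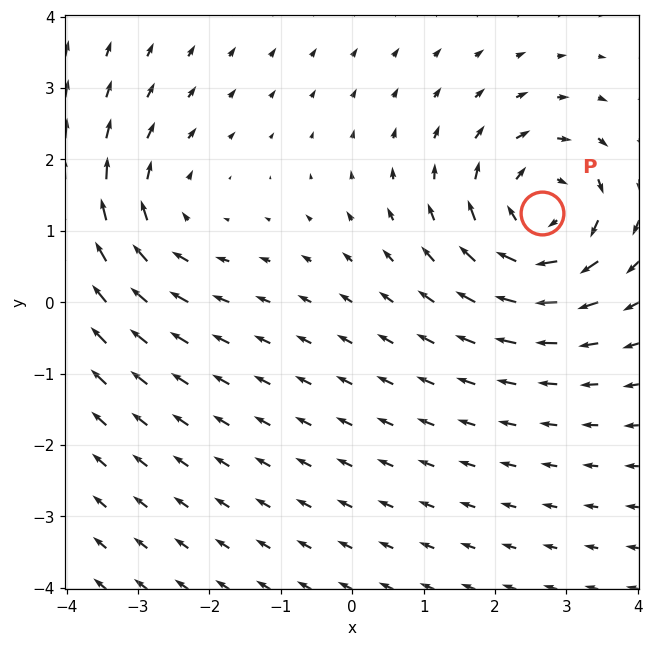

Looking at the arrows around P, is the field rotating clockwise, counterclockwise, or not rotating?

clockwise

Near P at (2.7, 1.2) the arrows circulate clockwise. The curl (z-component) there is about -6; negative curl means clockwise rotation.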